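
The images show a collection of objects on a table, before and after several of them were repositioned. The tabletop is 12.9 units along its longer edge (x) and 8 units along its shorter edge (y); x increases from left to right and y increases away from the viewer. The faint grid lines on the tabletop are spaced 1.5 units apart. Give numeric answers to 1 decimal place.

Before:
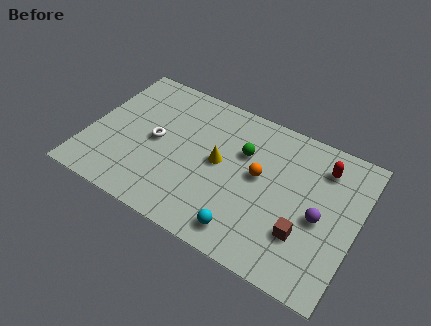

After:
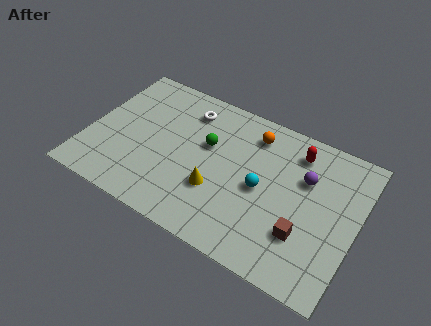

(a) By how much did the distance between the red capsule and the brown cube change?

+0.3

Before: roughly 3.9 units apart; after: 4.2. That's 0.3 units further apart.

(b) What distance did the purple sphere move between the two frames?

1.9

The purple sphere moved from about (11.2, 3.6) to (10.3, 5.3), a distance of √(0.9² + 1.7²) ≈ 1.9.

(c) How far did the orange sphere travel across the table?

2.2

The orange sphere was near (8.2, 4.4) before and (7.6, 6.5) after, so it travelled √(0.6² + 2.1²) ≈ 2.2 units.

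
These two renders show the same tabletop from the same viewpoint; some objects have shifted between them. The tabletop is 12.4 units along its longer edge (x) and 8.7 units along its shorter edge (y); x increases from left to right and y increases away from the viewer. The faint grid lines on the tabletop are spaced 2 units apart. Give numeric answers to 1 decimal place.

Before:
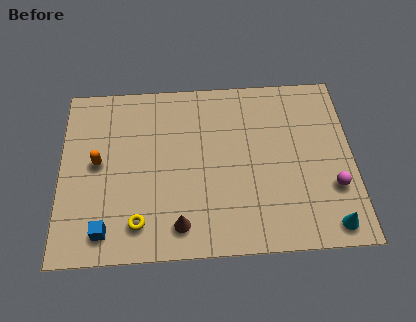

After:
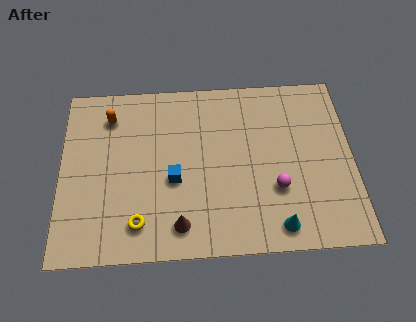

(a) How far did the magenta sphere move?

2.4

The magenta sphere moved from about (11.5, 2.8) to (9.1, 2.9), a distance of √(2.4² + 0.1²) ≈ 2.4.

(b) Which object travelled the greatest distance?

the blue cube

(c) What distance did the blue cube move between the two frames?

3.7

From (1.9, 1.3) to (4.8, 3.6), the blue cube covered √(2.9² + 2.3²) ≈ 3.7 units.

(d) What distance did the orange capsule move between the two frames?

2.4

From (1.6, 4.6) to (2.1, 6.9), the orange capsule covered √(0.5² + 2.3²) ≈ 2.4 units.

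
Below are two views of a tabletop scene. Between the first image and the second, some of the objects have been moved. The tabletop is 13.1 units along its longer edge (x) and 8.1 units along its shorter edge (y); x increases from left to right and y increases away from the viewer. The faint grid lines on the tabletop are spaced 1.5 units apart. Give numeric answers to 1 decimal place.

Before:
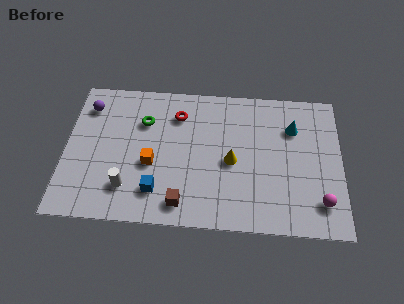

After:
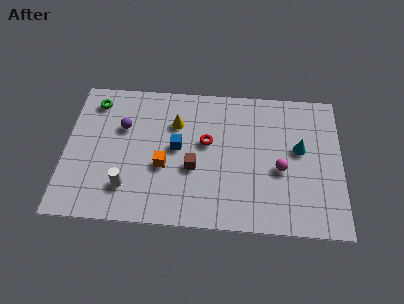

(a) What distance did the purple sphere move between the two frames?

2.0

The purple sphere moved from about (1.0, 6.4) to (2.7, 5.3), a distance of √(1.7² + 1.1²) ≈ 2.0.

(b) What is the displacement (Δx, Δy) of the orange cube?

(0.6, -0.1)

From the two frames, the orange cube sits at roughly (4.1, 3.3) before and (4.7, 3.2) after.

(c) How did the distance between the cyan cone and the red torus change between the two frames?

-1.1

Before: roughly 5.5 units apart; after: 4.4. That's 1.1 units closer together.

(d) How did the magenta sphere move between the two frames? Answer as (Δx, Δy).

(-1.9, 1.7)

The magenta sphere was at about (12.1, 1.7) and moved to about (10.2, 3.4).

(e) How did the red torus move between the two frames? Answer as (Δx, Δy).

(1.4, -1.5)

From the two frames, the red torus sits at roughly (5.3, 6.2) before and (6.7, 4.7) after.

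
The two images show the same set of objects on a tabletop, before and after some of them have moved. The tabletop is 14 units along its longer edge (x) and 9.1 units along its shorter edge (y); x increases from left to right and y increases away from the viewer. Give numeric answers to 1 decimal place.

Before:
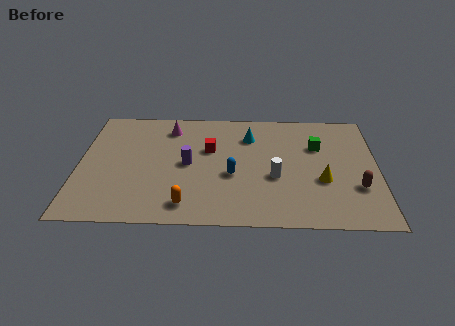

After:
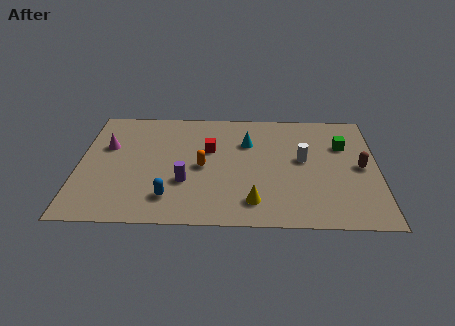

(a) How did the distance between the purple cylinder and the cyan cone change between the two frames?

+0.6

They were about 3.7 units apart before and 4.3 after — 0.6 units further apart.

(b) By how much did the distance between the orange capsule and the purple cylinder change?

-1.7

They were about 3.1 units apart before and 1.4 after — 1.7 units closer together.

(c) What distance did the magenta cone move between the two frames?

3.3

From (4.2, 7.4) to (1.3, 5.8), the magenta cone covered √(2.9² + 1.6²) ≈ 3.3 units.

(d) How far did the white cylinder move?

1.9

From (9.2, 3.6) to (10.5, 5.0), the white cylinder covered √(1.3² + 1.4²) ≈ 1.9 units.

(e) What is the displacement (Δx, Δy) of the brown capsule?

(0.2, 1.6)

The brown capsule started near (13.0, 2.9) and ended near (13.2, 4.5).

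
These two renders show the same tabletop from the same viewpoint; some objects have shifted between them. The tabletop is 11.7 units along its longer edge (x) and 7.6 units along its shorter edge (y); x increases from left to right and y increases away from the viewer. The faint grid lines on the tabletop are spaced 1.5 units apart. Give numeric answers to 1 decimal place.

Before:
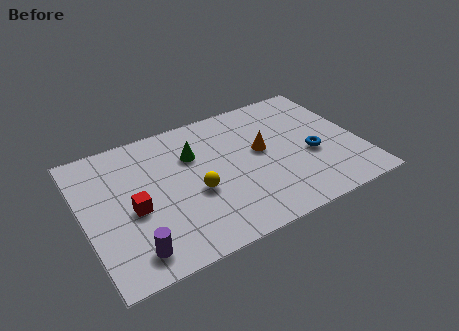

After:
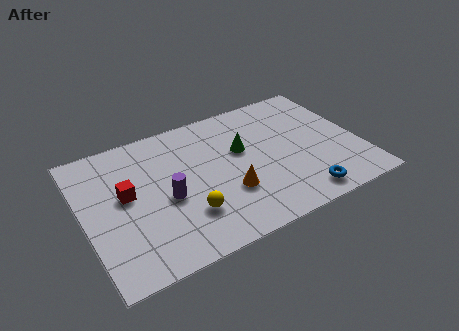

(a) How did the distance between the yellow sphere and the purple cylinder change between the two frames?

-2.1

They were about 3.5 units apart before and 1.4 after — 2.1 units closer together.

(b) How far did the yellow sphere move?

1.1

The yellow sphere was near (4.6, 3.1) before and (4.1, 2.1) after, so it travelled √(0.5² + 1.0²) ≈ 1.1 units.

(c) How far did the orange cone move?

2.4

From (7.6, 4.2) to (5.9, 2.5), the orange cone covered √(1.7² + 1.7²) ≈ 2.4 units.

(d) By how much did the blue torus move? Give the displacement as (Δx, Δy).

(-0.8, -2.1)

From the two frames, the blue torus sits at roughly (9.6, 3.1) before and (8.8, 1.0) after.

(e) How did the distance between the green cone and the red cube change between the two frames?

+1.6

The distance was about 3.4 in the first image and 5.0 in the second, so they moved 1.6 units further apart.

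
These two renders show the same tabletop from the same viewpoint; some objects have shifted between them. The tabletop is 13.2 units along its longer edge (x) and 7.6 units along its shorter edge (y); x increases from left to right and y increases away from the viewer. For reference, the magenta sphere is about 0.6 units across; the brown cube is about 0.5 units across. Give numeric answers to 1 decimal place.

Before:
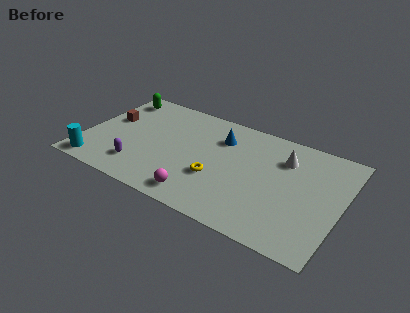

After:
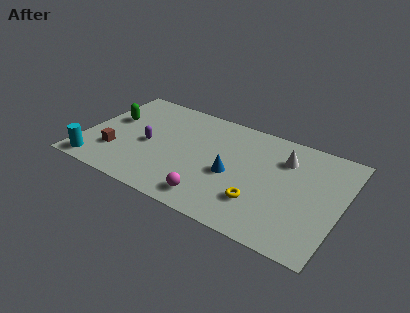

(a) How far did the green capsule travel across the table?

1.8

From (1.1, 6.4) to (1.2, 4.6), the green capsule covered √(0.1² + 1.8²) ≈ 1.8 units.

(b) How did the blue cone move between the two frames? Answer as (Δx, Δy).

(0.9, -2.3)

From the two frames, the blue cone sits at roughly (6.8, 5.6) before and (7.7, 3.3) after.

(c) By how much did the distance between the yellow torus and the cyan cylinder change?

+2.1

Before: roughly 6.3 units apart; after: 8.4. That's 2.1 units further apart.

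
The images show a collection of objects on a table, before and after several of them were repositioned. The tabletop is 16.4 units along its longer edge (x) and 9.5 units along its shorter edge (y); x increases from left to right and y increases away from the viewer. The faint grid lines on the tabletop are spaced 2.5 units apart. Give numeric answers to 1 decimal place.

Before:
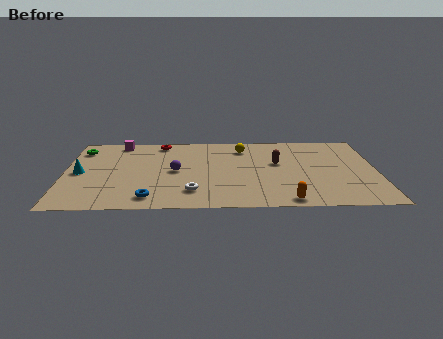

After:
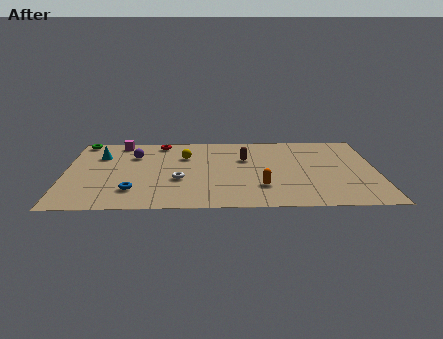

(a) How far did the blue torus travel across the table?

1.3

From (4.5, 1.4) to (3.6, 2.3), the blue torus covered √(0.9² + 0.9²) ≈ 1.3 units.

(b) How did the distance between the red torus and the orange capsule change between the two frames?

-2.1

They were about 10.0 units apart before and 7.9 after — 2.1 units closer together.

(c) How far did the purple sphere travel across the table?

3.0

The purple sphere moved from about (5.8, 4.7) to (3.6, 6.8), a distance of √(2.2² + 2.1²) ≈ 3.0.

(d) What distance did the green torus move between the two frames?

1.1

From (0.8, 7.6) to (0.8, 8.7), the green torus covered √(0.0² + 1.1²) ≈ 1.1 units.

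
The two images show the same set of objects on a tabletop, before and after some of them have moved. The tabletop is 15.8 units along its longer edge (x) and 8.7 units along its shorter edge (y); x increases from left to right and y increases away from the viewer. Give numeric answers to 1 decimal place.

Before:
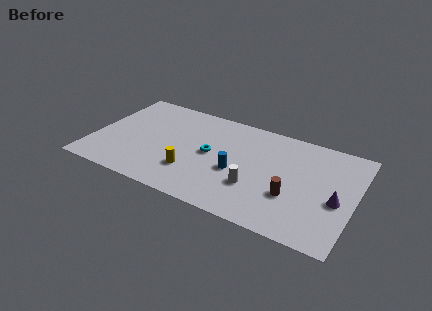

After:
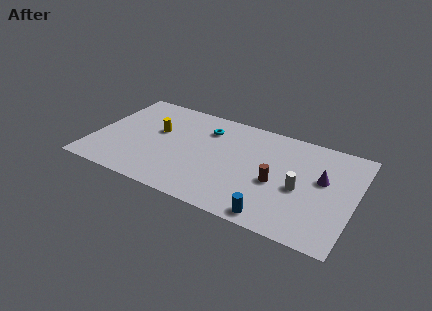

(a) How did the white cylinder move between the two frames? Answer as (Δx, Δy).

(2.6, 1.0)

From the two frames, the white cylinder sits at roughly (10.0, 2.8) before and (12.6, 3.8) after.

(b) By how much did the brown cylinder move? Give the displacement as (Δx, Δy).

(-1.0, 0.7)

The brown cylinder was at about (12.2, 3.0) and moved to about (11.2, 3.7).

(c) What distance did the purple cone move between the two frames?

1.7

From (14.8, 3.7) to (13.8, 5.1), the purple cone covered √(1.0² + 1.4²) ≈ 1.7 units.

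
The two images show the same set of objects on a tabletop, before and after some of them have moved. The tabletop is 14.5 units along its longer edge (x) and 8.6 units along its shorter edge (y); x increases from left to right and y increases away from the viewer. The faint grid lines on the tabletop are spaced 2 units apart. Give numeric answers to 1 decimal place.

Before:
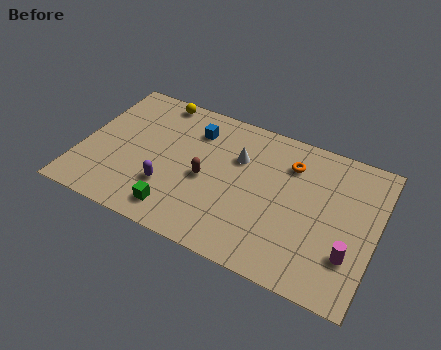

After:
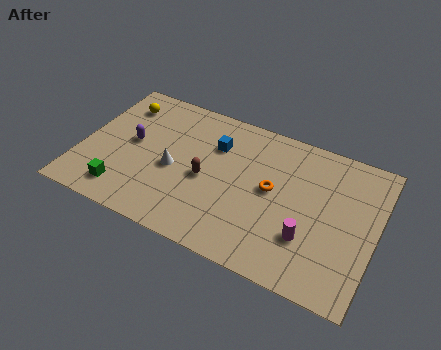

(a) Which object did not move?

the brown capsule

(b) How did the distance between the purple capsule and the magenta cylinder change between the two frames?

+0.3

They were about 8.9 units apart before and 9.2 after — 0.3 units further apart.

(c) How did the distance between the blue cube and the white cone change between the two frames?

+0.5

They were about 2.4 units apart before and 2.9 after — 0.5 units further apart.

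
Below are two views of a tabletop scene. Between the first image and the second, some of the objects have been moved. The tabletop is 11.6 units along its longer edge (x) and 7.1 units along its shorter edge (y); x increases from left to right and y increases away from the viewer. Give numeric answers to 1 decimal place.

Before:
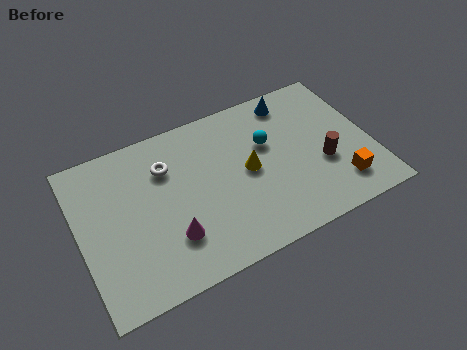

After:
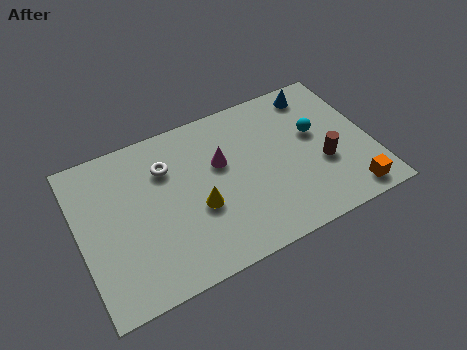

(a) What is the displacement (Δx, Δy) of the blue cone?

(1.0, 0.0)

The blue cone started near (8.8, 6.1) and ended near (9.8, 6.1).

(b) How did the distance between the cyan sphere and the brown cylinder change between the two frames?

-1.2

The distance was about 2.7 in the first image and 1.5 in the second, so they moved 1.2 units closer together.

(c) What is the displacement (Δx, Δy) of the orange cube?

(0.3, -0.6)

The orange cube was at about (10.1, 1.5) and moved to about (10.4, 0.9).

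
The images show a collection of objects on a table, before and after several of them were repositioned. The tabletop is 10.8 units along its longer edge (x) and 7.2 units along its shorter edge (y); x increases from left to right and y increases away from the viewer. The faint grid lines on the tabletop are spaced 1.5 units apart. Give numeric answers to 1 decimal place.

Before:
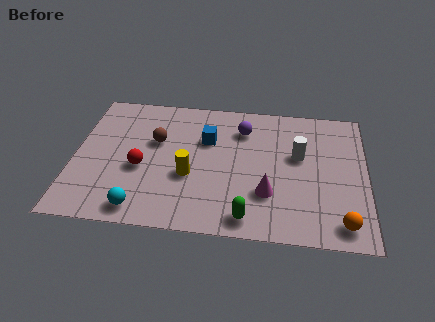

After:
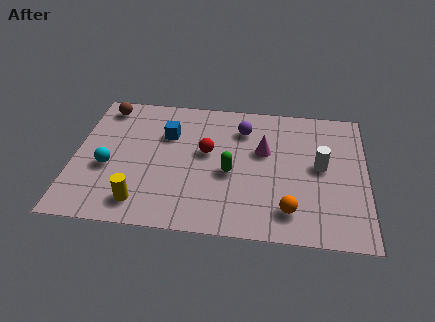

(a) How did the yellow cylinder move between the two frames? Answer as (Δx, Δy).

(-1.7, -1.6)

From the two frames, the yellow cylinder sits at roughly (4.3, 2.8) before and (2.6, 1.2) after.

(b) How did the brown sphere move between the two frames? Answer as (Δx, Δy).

(-2.0, 1.7)

From the two frames, the brown sphere sits at roughly (3.0, 4.5) before and (1.0, 6.2) after.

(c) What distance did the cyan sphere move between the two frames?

2.4

From (2.6, 0.9) to (1.3, 2.9), the cyan sphere covered √(1.3² + 2.0²) ≈ 2.4 units.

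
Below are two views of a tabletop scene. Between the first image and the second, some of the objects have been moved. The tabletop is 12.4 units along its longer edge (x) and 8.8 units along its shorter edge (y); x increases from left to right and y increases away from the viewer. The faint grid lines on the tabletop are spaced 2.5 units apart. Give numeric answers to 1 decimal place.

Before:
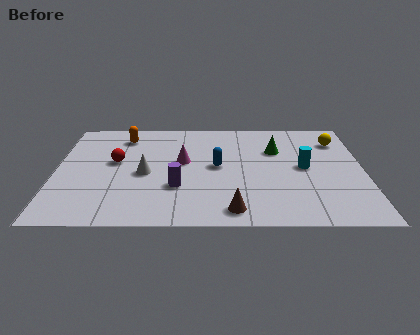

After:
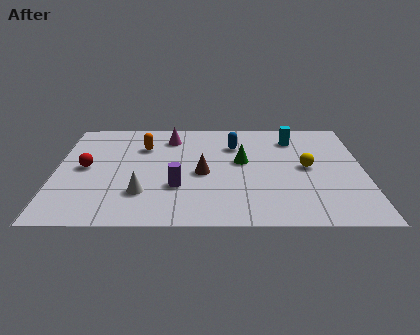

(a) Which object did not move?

the purple cylinder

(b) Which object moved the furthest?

the brown cone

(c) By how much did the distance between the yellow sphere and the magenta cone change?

-0.5

The distance was about 6.6 in the first image and 6.1 in the second, so they moved 0.5 units closer together.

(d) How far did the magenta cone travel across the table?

2.2

The magenta cone was near (5.1, 5.0) before and (4.6, 7.1) after, so it travelled √(0.5² + 2.1²) ≈ 2.2 units.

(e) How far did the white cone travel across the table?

1.6

From (3.6, 4.0) to (3.5, 2.4), the white cone covered √(0.1² + 1.6²) ≈ 1.6 units.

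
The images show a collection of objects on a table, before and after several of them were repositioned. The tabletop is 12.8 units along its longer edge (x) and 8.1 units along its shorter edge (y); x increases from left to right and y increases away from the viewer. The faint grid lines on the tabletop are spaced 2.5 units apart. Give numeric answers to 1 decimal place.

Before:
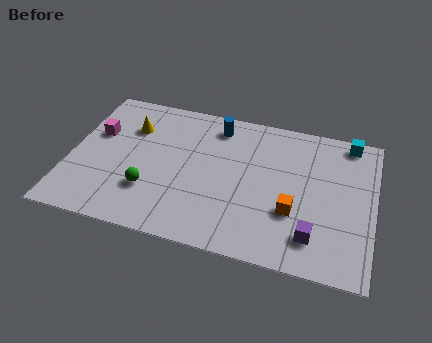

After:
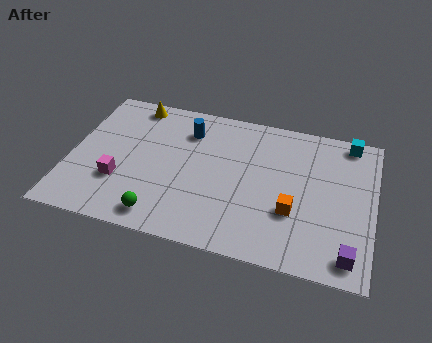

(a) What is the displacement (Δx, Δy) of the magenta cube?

(1.2, -2.5)

The magenta cube was at about (1.0, 5.1) and moved to about (2.2, 2.6).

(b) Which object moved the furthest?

the magenta cube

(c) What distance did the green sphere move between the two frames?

1.4

From (3.5, 2.4) to (4.1, 1.1), the green sphere covered √(0.6² + 1.3²) ≈ 1.4 units.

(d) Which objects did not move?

the orange cube and the cyan cube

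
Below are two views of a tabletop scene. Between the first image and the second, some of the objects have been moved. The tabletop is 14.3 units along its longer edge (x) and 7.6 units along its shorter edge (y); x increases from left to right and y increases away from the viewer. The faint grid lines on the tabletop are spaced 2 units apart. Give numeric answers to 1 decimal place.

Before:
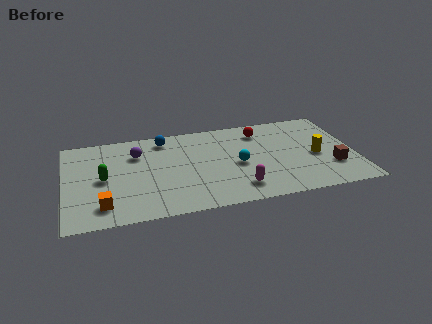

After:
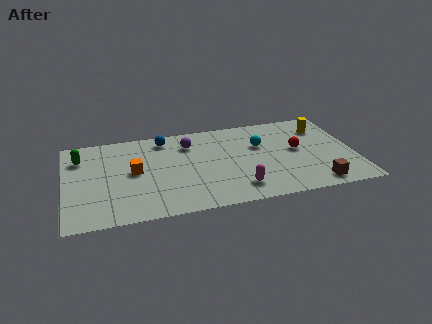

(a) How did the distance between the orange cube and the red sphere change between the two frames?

-1.1

The distance was about 9.2 in the first image and 8.1 in the second, so they moved 1.1 units closer together.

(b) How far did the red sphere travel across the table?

2.6

The red sphere was near (9.8, 6.1) before and (11.5, 4.1) after, so it travelled √(1.7² + 2.0²) ≈ 2.6 units.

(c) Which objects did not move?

the blue sphere and the magenta capsule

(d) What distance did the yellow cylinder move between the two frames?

2.5

The yellow cylinder was near (12.4, 3.4) before and (12.9, 5.8) after, so it travelled √(0.5² + 2.4²) ≈ 2.5 units.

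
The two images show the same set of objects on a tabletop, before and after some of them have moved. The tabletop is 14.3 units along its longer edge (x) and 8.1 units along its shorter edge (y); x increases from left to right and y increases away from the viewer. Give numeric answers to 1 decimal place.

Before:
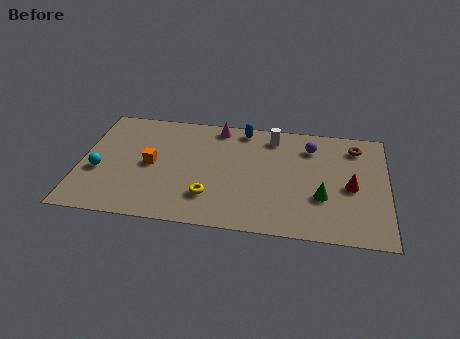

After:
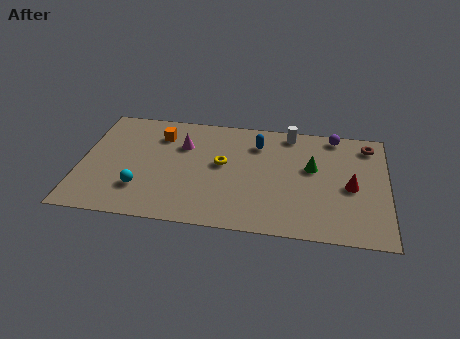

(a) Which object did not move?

the red cone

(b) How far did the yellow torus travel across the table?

2.5

From (6.1, 2.1) to (6.6, 4.5), the yellow torus covered √(0.5² + 2.4²) ≈ 2.5 units.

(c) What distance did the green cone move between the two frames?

2.1

The green cone was near (11.3, 2.8) before and (10.8, 4.8) after, so it travelled √(0.5² + 2.0²) ≈ 2.1 units.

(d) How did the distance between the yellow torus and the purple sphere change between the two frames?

-0.3

Before: roughly 6.2 units apart; after: 5.9. That's 0.3 units closer together.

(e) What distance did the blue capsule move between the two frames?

1.2

The blue capsule moved from about (7.5, 7.2) to (8.2, 6.2), a distance of √(0.7² + 1.0²) ≈ 1.2.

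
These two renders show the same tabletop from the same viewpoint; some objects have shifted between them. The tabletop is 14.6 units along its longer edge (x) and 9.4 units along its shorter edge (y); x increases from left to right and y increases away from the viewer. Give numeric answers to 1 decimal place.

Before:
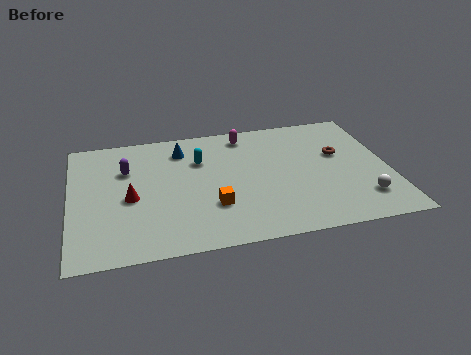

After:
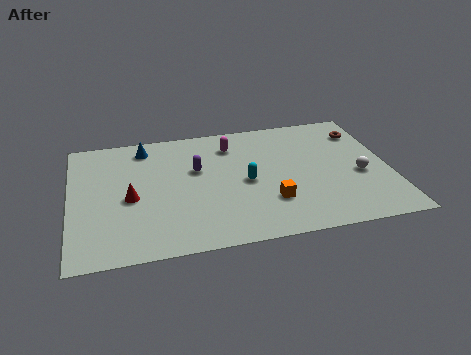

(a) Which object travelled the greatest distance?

the purple capsule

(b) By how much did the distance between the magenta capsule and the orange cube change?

-0.6

Before: roughly 5.5 units apart; after: 4.9. That's 0.6 units closer together.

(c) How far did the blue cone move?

1.8

The blue cone was near (5.2, 7.5) before and (3.5, 8.0) after, so it travelled √(1.7² + 0.5²) ≈ 1.8 units.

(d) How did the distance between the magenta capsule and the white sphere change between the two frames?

-1.1

The distance was about 7.8 in the first image and 6.7 in the second, so they moved 1.1 units closer together.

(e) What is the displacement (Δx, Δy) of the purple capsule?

(3.2, -0.6)

From the two frames, the purple capsule sits at roughly (2.6, 6.4) before and (5.8, 5.8) after.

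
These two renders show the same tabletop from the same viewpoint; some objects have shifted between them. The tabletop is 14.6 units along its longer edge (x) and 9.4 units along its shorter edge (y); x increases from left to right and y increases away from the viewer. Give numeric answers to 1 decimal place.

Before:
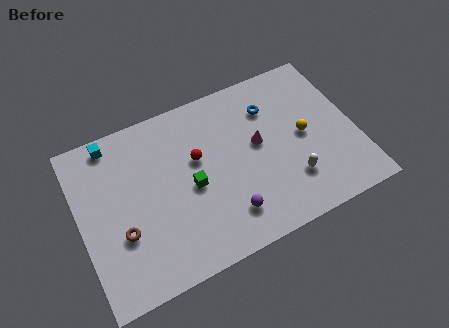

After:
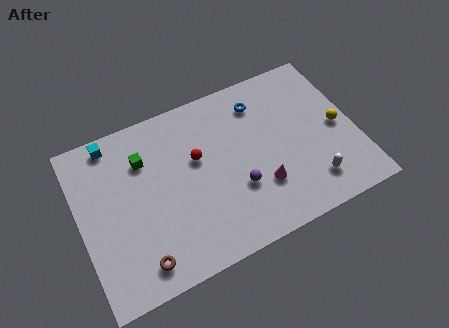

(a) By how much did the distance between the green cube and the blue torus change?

+1.0

Before: roughly 5.3 units apart; after: 6.3. That's 1.0 units further apart.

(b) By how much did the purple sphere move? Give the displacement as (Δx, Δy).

(0.7, 1.2)

From the two frames, the purple sphere sits at roughly (7.4, 2.0) before and (8.1, 3.2) after.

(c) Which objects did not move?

the cyan cube and the red sphere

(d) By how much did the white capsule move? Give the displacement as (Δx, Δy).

(1.0, -0.6)

From the two frames, the white capsule sits at roughly (10.9, 2.5) before and (11.9, 1.9) after.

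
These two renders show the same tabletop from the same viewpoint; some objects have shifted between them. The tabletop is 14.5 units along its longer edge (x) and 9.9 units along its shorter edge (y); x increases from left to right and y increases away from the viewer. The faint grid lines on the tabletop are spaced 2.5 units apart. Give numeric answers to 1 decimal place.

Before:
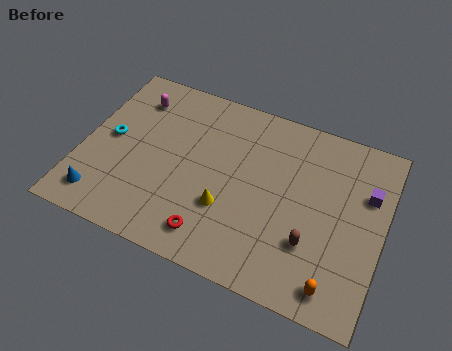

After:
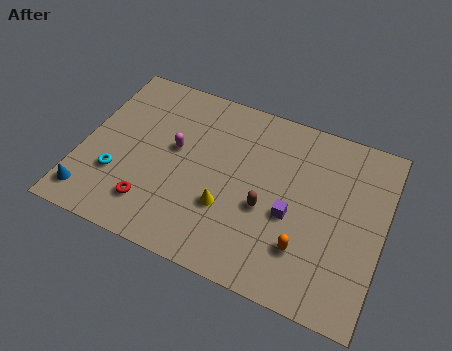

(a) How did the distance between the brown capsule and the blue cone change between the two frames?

-1.5

They were about 10.1 units apart before and 8.6 after — 1.5 units closer together.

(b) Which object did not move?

the yellow cone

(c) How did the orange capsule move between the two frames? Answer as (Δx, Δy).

(-1.6, 1.3)

The orange capsule was at about (12.6, 1.3) and moved to about (11.0, 2.6).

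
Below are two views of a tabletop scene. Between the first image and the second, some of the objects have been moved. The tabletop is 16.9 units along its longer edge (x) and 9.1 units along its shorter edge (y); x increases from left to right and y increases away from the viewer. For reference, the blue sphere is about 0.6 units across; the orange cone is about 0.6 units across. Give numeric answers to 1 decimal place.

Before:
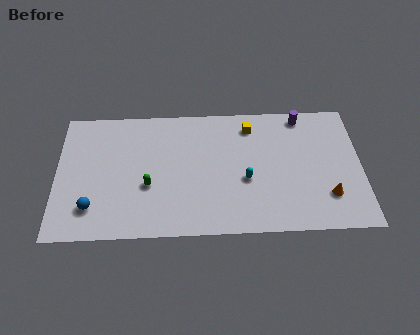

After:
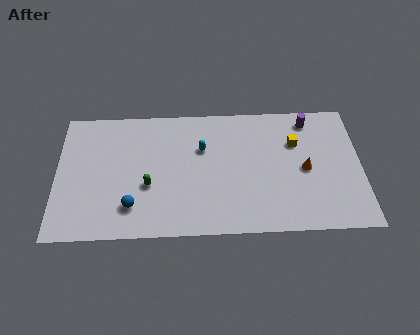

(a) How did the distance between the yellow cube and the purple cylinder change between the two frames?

-1.2

Before: roughly 3.0 units apart; after: 1.8. That's 1.2 units closer together.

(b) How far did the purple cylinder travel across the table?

0.5

From (13.7, 8.1) to (14.1, 7.8), the purple cylinder covered √(0.4² + 0.3²) ≈ 0.5 units.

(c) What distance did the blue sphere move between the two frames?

2.2

The blue sphere was near (2.0, 2.1) before and (4.2, 2.1) after, so it travelled √(2.2² + 0.0²) ≈ 2.2 units.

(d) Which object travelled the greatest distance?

the cyan capsule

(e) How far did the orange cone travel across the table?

2.2

The orange cone was near (15.0, 2.4) before and (13.8, 4.3) after, so it travelled √(1.2² + 1.9²) ≈ 2.2 units.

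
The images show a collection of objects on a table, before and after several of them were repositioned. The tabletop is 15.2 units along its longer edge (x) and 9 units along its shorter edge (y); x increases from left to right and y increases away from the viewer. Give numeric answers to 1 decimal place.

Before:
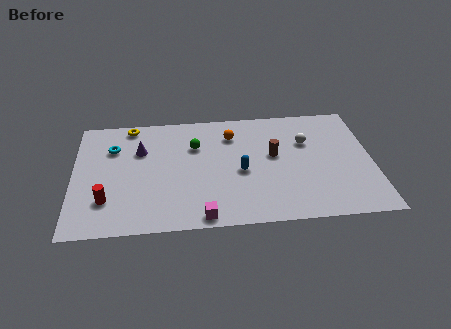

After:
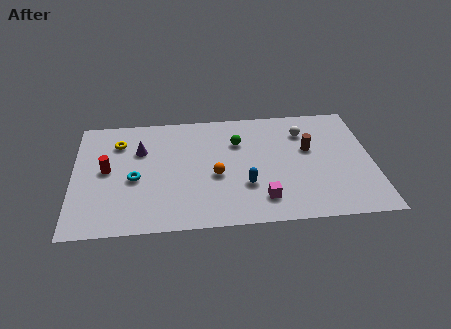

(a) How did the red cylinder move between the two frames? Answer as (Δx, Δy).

(0.0, 2.3)

From the two frames, the red cylinder sits at roughly (1.7, 2.4) before and (1.7, 4.7) after.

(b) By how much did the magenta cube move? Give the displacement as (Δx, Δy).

(3.0, 1.0)

From the two frames, the magenta cube sits at roughly (6.5, 0.8) before and (9.5, 1.8) after.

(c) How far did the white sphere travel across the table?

0.8

From (11.9, 6.0) to (11.8, 6.8), the white sphere covered √(0.1² + 0.8²) ≈ 0.8 units.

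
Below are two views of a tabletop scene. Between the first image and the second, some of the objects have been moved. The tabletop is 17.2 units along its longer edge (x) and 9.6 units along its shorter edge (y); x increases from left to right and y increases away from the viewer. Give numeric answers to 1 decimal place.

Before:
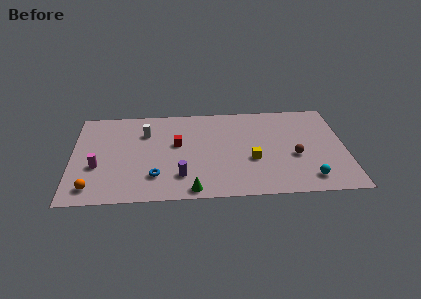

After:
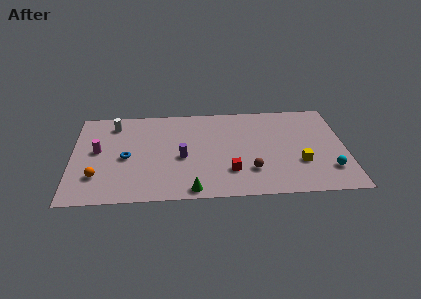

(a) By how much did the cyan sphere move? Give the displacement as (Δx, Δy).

(1.3, 0.8)

The cyan sphere was at about (14.8, 1.6) and moved to about (16.1, 2.4).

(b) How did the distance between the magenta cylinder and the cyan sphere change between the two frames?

+1.4

The distance was about 13.4 in the first image and 14.8 in the second, so they moved 1.4 units further apart.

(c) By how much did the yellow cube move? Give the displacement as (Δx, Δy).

(3.0, -0.5)

From the two frames, the yellow cube sits at roughly (11.3, 3.7) before and (14.3, 3.2) after.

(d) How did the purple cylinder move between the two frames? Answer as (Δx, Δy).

(0.1, 1.9)

The purple cylinder started near (6.8, 2.3) and ended near (6.9, 4.2).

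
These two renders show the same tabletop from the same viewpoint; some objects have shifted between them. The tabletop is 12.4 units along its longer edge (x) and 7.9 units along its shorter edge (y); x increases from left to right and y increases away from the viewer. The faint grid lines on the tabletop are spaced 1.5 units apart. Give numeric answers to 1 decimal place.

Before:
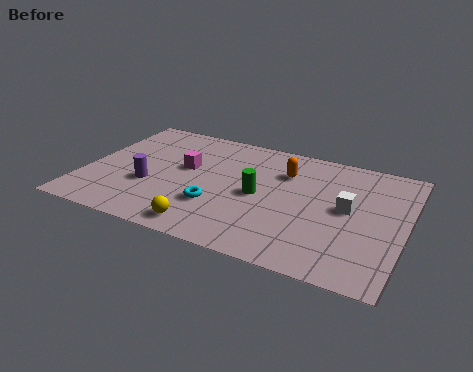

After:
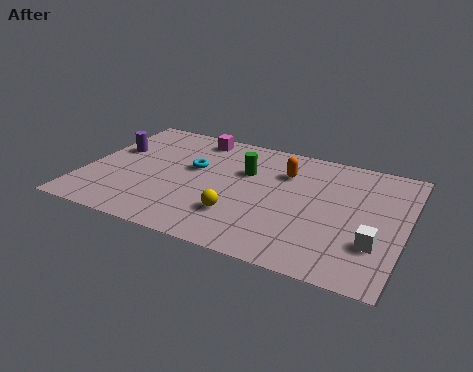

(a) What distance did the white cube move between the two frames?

2.2

The white cube was near (10.2, 4.2) before and (11.4, 2.4) after, so it travelled √(1.2² + 1.8²) ≈ 2.2 units.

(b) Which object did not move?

the orange capsule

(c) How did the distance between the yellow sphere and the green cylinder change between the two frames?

-0.3

They were about 3.3 units apart before and 3.0 after — 0.3 units closer together.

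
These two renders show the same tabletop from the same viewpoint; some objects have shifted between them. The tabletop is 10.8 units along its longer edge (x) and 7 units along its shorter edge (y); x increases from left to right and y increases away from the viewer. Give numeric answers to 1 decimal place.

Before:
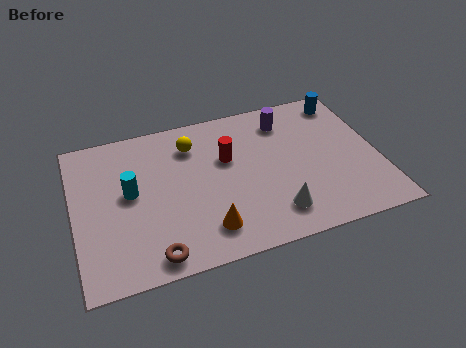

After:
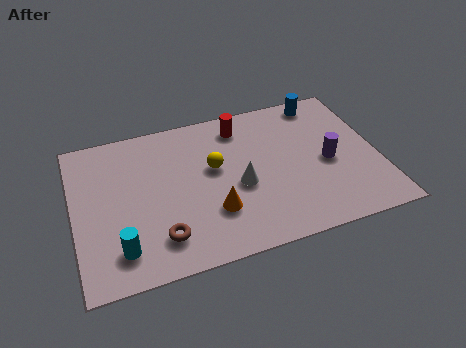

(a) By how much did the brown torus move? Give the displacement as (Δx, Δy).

(0.3, 0.7)

The brown torus started near (2.6, 0.8) and ended near (2.9, 1.5).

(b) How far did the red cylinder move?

1.5

The red cylinder was near (5.5, 4.4) before and (6.1, 5.8) after, so it travelled √(0.6² + 1.4²) ≈ 1.5 units.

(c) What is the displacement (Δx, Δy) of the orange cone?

(0.3, 0.7)

From the two frames, the orange cone sits at roughly (4.5, 1.4) before and (4.8, 2.1) after.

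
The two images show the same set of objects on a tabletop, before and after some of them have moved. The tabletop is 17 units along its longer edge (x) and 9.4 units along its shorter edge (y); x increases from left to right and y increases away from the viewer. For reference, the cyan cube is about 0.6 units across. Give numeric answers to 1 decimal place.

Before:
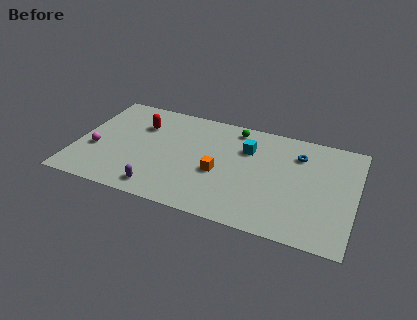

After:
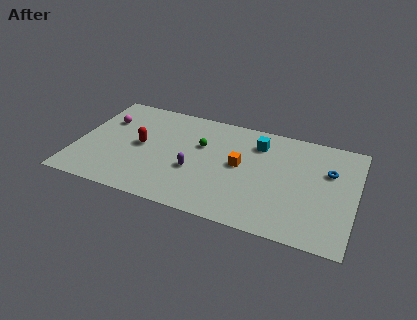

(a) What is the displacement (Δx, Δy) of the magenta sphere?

(0.3, 2.9)

The magenta sphere started near (1.2, 3.6) and ended near (1.5, 6.5).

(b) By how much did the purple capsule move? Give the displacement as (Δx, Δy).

(1.9, 2.3)

The purple capsule was at about (5.4, 1.3) and moved to about (7.3, 3.6).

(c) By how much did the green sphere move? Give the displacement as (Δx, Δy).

(-1.9, -2.2)

The green sphere was at about (9.4, 8.2) and moved to about (7.5, 6.0).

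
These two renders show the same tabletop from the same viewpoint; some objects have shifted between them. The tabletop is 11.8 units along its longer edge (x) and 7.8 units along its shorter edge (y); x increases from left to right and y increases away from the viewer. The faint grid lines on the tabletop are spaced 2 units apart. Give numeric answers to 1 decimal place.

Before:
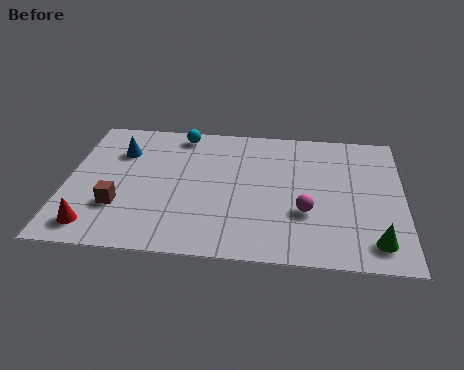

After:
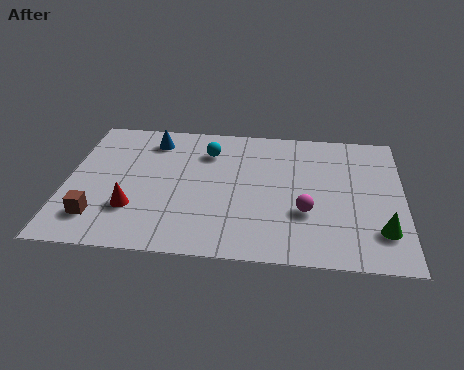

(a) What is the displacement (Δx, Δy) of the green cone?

(0.2, 0.6)

The green cone started near (10.8, 1.3) and ended near (11.0, 1.9).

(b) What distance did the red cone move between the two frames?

1.7

From (1.1, 1.2) to (2.4, 2.3), the red cone covered √(1.3² + 1.1²) ≈ 1.7 units.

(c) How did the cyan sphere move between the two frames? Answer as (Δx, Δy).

(1.0, -1.0)

The cyan sphere was at about (3.9, 6.9) and moved to about (4.9, 5.9).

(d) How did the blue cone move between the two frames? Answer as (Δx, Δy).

(1.1, 0.8)

From the two frames, the blue cone sits at roughly (1.8, 5.6) before and (2.9, 6.4) after.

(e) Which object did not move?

the magenta sphere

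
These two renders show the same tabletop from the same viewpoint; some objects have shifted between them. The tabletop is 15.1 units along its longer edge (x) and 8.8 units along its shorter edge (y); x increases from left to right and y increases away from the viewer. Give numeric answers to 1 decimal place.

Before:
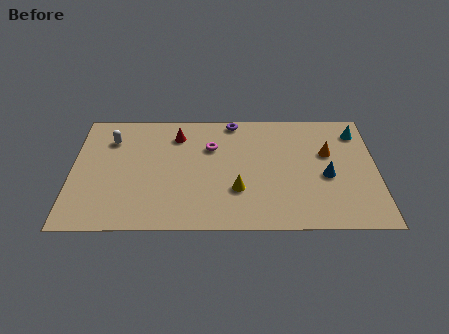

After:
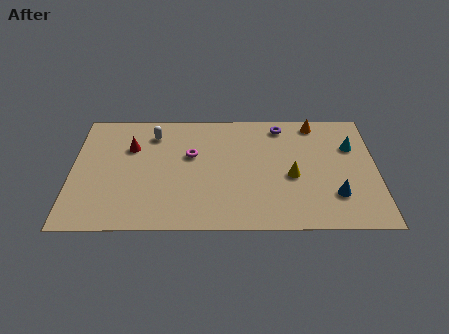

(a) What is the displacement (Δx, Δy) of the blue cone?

(0.4, -1.4)

The blue cone started near (12.6, 3.8) and ended near (13.0, 2.4).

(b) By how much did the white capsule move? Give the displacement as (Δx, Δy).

(2.1, 0.4)

The white capsule started near (1.9, 6.6) and ended near (4.0, 7.0).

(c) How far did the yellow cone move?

2.9

From (8.2, 2.8) to (10.9, 3.8), the yellow cone covered √(2.7² + 1.0²) ≈ 2.9 units.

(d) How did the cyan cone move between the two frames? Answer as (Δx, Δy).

(-0.3, -1.1)

From the two frames, the cyan cone sits at roughly (14.2, 7.1) before and (13.9, 6.0) after.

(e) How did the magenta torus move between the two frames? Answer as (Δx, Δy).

(-1.0, -0.6)

From the two frames, the magenta torus sits at roughly (6.9, 6.0) before and (5.9, 5.4) after.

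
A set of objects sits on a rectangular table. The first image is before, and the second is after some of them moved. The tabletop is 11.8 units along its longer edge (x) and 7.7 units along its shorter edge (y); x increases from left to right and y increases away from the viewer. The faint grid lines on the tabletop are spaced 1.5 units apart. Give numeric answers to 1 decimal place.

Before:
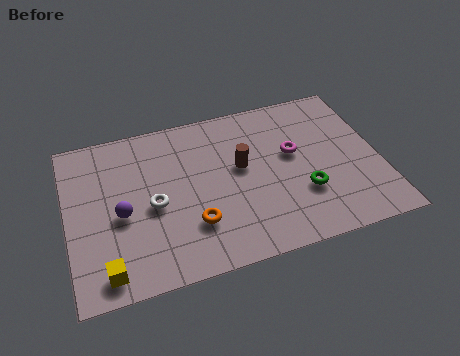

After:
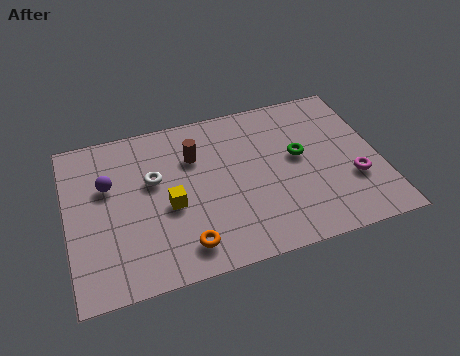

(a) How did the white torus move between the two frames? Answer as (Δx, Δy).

(0.1, 1.2)

From the two frames, the white torus sits at roughly (3.2, 3.5) before and (3.3, 4.7) after.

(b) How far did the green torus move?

1.8

The green torus was near (8.8, 2.5) before and (8.8, 4.3) after, so it travelled √(0.0² + 1.8²) ≈ 1.8 units.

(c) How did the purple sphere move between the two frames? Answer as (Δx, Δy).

(-0.4, 1.5)

The purple sphere was at about (2.0, 3.4) and moved to about (1.6, 4.9).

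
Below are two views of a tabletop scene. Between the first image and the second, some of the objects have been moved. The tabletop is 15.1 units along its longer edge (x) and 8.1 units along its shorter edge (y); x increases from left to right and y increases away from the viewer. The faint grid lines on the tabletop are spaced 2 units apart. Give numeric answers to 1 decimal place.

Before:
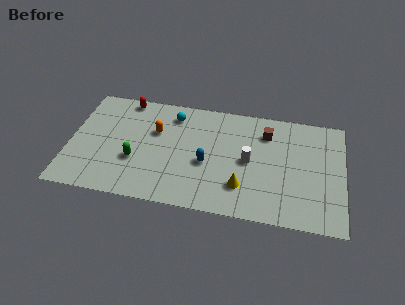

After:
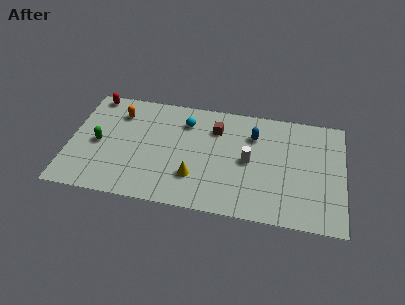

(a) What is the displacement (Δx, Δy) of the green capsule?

(-2.1, 0.9)

The green capsule started near (3.7, 2.9) and ended near (1.6, 3.8).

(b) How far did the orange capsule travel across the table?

2.3

The orange capsule moved from about (4.7, 5.2) to (2.6, 6.2), a distance of √(2.1² + 1.0²) ≈ 2.3.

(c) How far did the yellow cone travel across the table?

2.6

The yellow cone moved from about (9.6, 2.1) to (7.0, 2.3), a distance of √(2.6² + 0.2²) ≈ 2.6.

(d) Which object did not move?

the white cylinder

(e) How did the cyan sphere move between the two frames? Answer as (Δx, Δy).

(0.7, -0.4)

From the two frames, the cyan sphere sits at roughly (5.6, 6.6) before and (6.3, 6.2) after.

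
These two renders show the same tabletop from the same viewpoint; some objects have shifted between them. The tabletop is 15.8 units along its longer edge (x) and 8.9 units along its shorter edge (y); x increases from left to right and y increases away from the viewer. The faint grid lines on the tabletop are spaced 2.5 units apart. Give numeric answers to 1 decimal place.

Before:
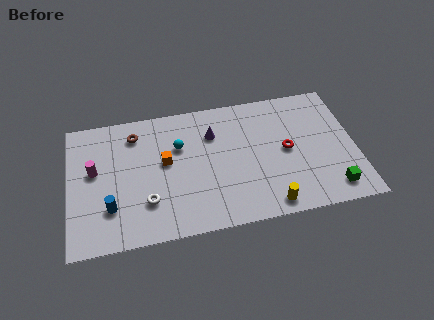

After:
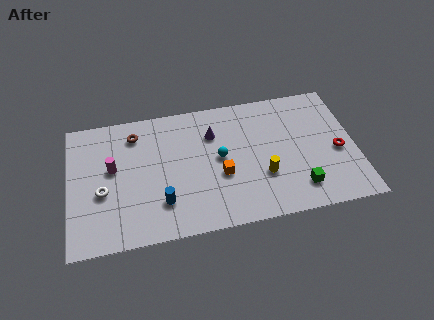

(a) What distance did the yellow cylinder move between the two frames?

2.0

From (10.8, 1.0) to (10.6, 3.0), the yellow cylinder covered √(0.2² + 2.0²) ≈ 2.0 units.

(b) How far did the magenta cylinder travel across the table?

1.0

The magenta cylinder moved from about (1.4, 5.1) to (2.4, 5.1), a distance of √(1.0² + 0.0²) ≈ 1.0.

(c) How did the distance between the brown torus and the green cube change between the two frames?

-1.8

They were about 12.1 units apart before and 10.3 after — 1.8 units closer together.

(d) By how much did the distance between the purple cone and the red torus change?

+2.8

Before: roughly 4.4 units apart; after: 7.2. That's 2.8 units further apart.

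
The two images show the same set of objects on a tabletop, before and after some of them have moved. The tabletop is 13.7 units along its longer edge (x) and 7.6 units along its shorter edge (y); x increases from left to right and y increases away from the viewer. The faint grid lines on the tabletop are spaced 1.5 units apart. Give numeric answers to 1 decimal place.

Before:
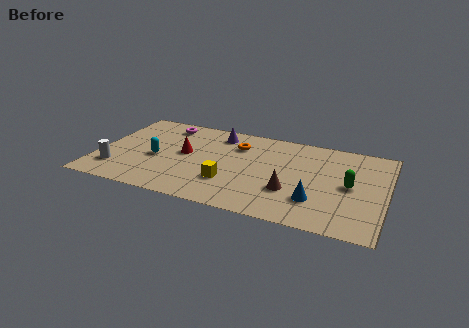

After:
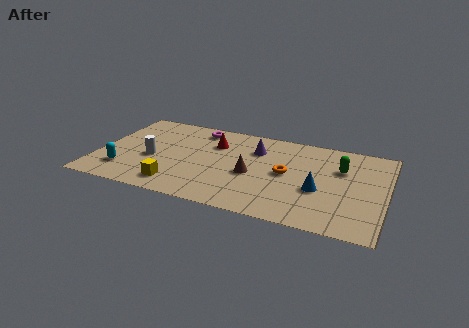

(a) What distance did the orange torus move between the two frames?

3.0

From (6.5, 5.6) to (9.0, 3.9), the orange torus covered √(2.5² + 1.7²) ≈ 3.0 units.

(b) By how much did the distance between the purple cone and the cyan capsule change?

+3.0

The distance was about 4.0 in the first image and 7.0 in the second, so they moved 3.0 units further apart.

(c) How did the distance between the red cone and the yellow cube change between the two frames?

+1.4

They were about 2.9 units apart before and 4.3 after — 1.4 units further apart.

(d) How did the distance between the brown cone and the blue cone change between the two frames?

+1.9

Before: roughly 1.3 units apart; after: 3.2. That's 1.9 units further apart.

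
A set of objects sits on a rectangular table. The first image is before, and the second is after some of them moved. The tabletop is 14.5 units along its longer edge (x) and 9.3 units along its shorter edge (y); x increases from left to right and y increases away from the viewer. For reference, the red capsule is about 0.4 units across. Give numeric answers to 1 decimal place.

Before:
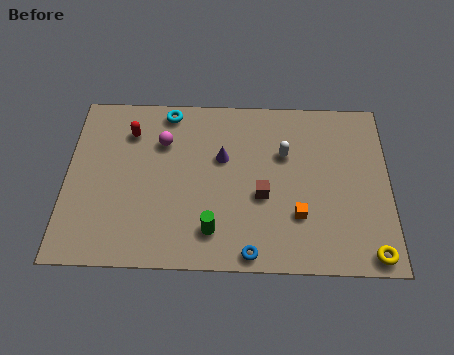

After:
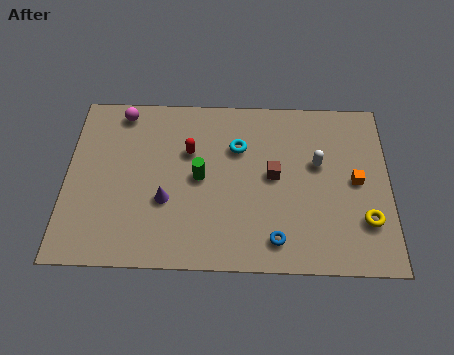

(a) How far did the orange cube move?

3.2

The orange cube was near (10.4, 2.8) before and (13.0, 4.7) after, so it travelled √(2.6² + 1.9²) ≈ 3.2 units.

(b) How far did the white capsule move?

1.6

From (9.8, 6.1) to (11.3, 5.6), the white capsule covered √(1.5² + 0.5²) ≈ 1.6 units.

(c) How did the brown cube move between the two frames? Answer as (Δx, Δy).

(0.5, 1.1)

The brown cube was at about (8.8, 3.8) and moved to about (9.3, 4.9).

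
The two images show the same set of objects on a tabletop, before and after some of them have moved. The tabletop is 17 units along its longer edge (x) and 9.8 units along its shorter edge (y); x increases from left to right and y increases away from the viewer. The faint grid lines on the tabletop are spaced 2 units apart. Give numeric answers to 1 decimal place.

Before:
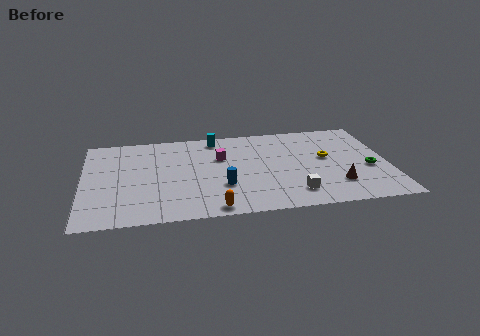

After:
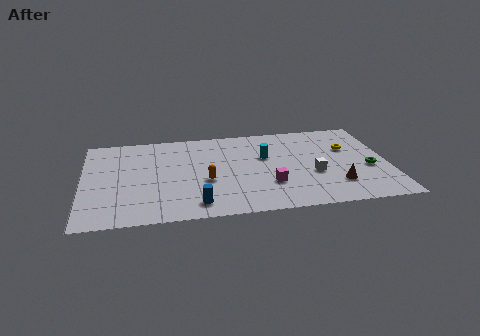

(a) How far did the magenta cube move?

4.3

The magenta cube was near (7.7, 6.4) before and (10.3, 3.0) after, so it travelled √(2.6² + 3.4²) ≈ 4.3 units.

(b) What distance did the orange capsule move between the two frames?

3.0

The orange capsule was near (7.1, 0.9) before and (6.8, 3.9) after, so it travelled √(0.3² + 3.0²) ≈ 3.0 units.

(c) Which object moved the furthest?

the magenta cube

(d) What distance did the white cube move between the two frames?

2.2

The white cube was near (11.6, 1.9) before and (12.8, 3.8) after, so it travelled √(1.2² + 1.9²) ≈ 2.2 units.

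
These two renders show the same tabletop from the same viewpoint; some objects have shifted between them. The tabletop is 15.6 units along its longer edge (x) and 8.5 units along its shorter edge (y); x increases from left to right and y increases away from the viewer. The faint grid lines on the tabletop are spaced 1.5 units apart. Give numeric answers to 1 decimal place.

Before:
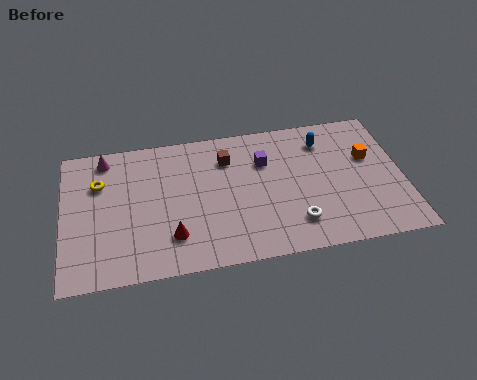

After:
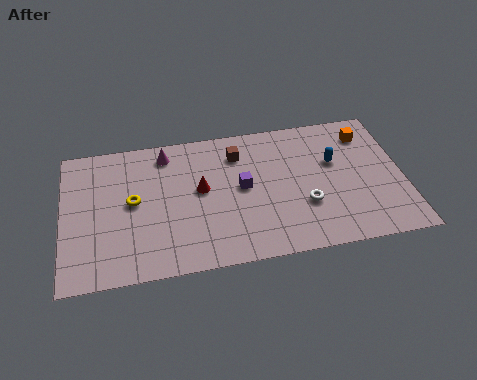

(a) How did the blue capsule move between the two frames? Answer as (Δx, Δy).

(0.4, -1.4)

The blue capsule started near (12.1, 6.7) and ended near (12.5, 5.3).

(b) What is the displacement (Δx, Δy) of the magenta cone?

(2.8, -0.2)

The magenta cone started near (2.0, 7.4) and ended near (4.8, 7.2).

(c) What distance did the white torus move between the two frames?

1.1

The white torus moved from about (10.5, 1.9) to (11.0, 2.9), a distance of √(0.5² + 1.0²) ≈ 1.1.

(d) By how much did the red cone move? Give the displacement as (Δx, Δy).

(1.4, 2.6)

The red cone was at about (4.9, 2.1) and moved to about (6.3, 4.7).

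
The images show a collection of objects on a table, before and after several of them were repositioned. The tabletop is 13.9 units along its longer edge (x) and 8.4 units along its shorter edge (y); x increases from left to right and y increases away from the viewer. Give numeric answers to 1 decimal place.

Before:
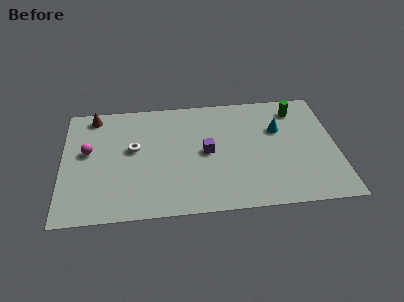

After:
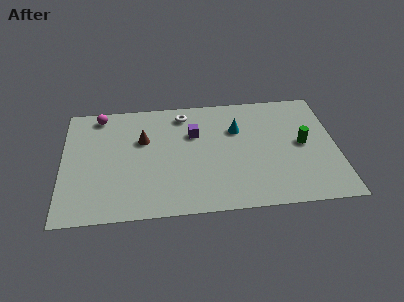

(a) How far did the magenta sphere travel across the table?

2.7

The magenta sphere moved from about (1.3, 4.8) to (1.9, 7.4), a distance of √(0.6² + 2.6²) ≈ 2.7.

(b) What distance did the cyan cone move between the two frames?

2.1

From (11.0, 5.5) to (8.9, 5.7), the cyan cone covered √(2.1² + 0.2²) ≈ 2.1 units.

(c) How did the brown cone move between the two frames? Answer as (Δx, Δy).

(2.5, -2.0)

The brown cone started near (1.6, 7.4) and ended near (4.1, 5.4).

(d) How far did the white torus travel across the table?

3.5

The white torus was near (3.6, 4.8) before and (6.2, 7.1) after, so it travelled √(2.6² + 2.3²) ≈ 3.5 units.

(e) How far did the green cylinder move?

2.6

From (12.0, 6.9) to (12.2, 4.3), the green cylinder covered √(0.2² + 2.6²) ≈ 2.6 units.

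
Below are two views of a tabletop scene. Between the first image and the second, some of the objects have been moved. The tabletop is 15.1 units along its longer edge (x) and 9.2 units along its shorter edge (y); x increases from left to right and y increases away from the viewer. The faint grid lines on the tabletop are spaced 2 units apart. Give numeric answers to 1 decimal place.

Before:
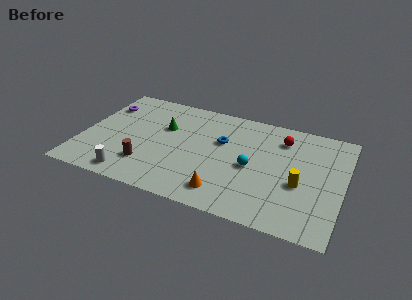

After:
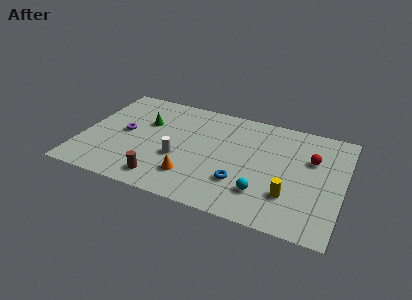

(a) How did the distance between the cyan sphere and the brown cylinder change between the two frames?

-0.4

Before: roughly 6.2 units apart; after: 5.8. That's 0.4 units closer together.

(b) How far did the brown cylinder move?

1.3

The brown cylinder was near (4.0, 2.3) before and (5.0, 1.4) after, so it travelled √(1.0² + 0.9²) ≈ 1.3 units.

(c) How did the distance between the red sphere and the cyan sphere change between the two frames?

+1.1

Before: roughly 3.4 units apart; after: 4.5. That's 1.1 units further apart.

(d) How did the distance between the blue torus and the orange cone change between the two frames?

-1.4

Before: roughly 4.2 units apart; after: 2.8. That's 1.4 units closer together.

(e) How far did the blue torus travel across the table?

3.4

The blue torus was near (8.0, 5.8) before and (9.4, 2.7) after, so it travelled √(1.4² + 3.1²) ≈ 3.4 units.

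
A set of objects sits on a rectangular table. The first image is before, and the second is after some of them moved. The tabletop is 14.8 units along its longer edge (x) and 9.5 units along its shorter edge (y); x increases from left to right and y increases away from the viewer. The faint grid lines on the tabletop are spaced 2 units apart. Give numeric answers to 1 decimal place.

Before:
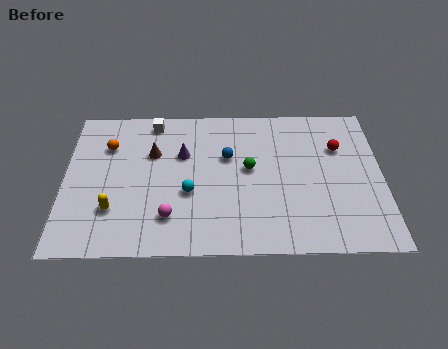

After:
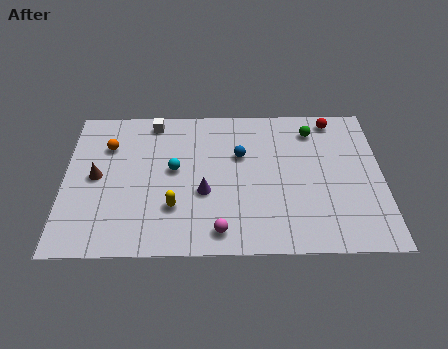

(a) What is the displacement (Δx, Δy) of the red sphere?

(-0.2, 1.9)

The red sphere started near (12.8, 6.5) and ended near (12.6, 8.4).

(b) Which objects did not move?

the orange sphere and the white cube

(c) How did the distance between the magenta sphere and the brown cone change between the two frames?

+2.5

Before: roughly 4.2 units apart; after: 6.7. That's 2.5 units further apart.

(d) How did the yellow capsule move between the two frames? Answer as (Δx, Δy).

(2.8, 0.1)

The yellow capsule was at about (2.3, 2.7) and moved to about (5.1, 2.8).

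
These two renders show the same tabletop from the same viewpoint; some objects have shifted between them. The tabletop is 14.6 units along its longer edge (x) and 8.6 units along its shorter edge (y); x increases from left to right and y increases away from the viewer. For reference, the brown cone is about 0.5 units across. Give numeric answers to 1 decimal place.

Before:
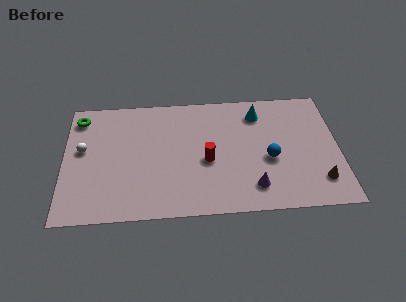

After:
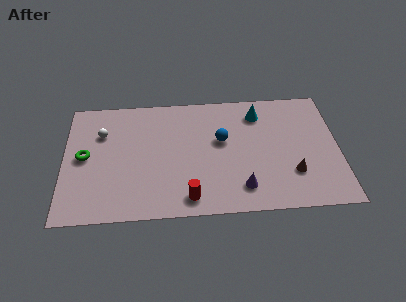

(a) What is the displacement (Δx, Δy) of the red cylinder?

(-1.0, -2.5)

The red cylinder started near (7.6, 3.7) and ended near (6.6, 1.2).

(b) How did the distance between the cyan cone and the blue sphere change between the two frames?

-0.6

They were about 3.3 units apart before and 2.7 after — 0.6 units closer together.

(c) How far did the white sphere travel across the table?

1.5

The white sphere was near (1.0, 4.9) before and (2.0, 6.0) after, so it travelled √(1.0² + 1.1²) ≈ 1.5 units.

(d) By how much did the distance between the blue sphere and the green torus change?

-3.4

They were about 10.7 units apart before and 7.3 after — 3.4 units closer together.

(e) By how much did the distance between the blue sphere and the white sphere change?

-3.5

They were about 10.0 units apart before and 6.5 after — 3.5 units closer together.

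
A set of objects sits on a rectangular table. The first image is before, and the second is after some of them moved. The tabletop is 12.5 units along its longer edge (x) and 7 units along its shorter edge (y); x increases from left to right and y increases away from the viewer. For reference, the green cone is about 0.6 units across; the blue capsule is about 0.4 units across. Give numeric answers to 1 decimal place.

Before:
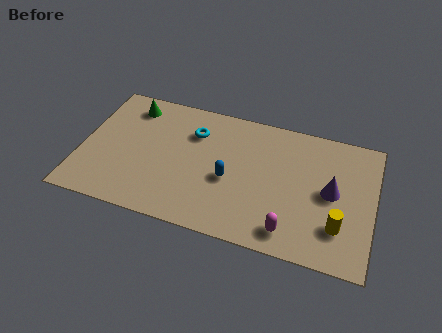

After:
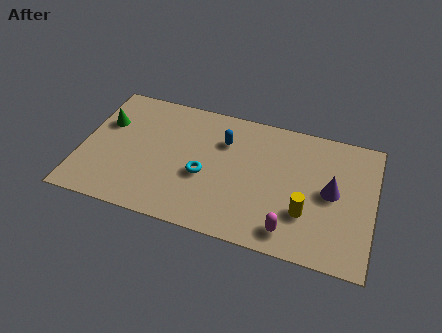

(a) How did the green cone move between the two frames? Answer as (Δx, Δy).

(-1.0, -1.2)

From the two frames, the green cone sits at roughly (1.9, 5.8) before and (0.9, 4.6) after.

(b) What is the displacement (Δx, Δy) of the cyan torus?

(0.6, -2.2)

From the two frames, the cyan torus sits at roughly (4.7, 5.1) before and (5.3, 2.9) after.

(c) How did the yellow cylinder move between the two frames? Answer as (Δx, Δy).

(-1.4, 0.3)

The yellow cylinder started near (11.1, 1.9) and ended near (9.7, 2.2).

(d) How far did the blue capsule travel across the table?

2.0

From (6.4, 3.0) to (6.0, 5.0), the blue capsule covered √(0.4² + 2.0²) ≈ 2.0 units.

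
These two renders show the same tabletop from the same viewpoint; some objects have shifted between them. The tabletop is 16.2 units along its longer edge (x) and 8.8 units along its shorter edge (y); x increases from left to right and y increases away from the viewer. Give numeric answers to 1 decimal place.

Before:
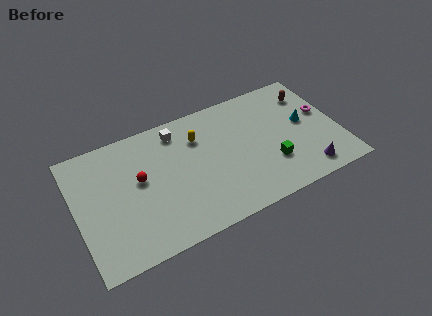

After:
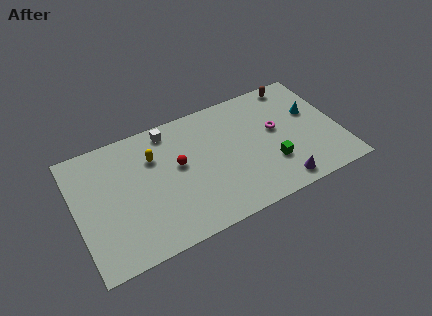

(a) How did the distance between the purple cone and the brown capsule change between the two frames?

+1.5

They were about 5.6 units apart before and 7.1 after — 1.5 units further apart.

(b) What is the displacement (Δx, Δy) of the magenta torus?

(-3.0, -0.1)

The magenta torus started near (15.4, 5.1) and ended near (12.4, 5.0).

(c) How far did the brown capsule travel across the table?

1.4

From (14.8, 6.8) to (14.0, 7.9), the brown capsule covered √(0.8² + 1.1²) ≈ 1.4 units.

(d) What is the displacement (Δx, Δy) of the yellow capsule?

(-2.8, -0.2)

The yellow capsule started near (7.7, 6.4) and ended near (4.9, 6.2).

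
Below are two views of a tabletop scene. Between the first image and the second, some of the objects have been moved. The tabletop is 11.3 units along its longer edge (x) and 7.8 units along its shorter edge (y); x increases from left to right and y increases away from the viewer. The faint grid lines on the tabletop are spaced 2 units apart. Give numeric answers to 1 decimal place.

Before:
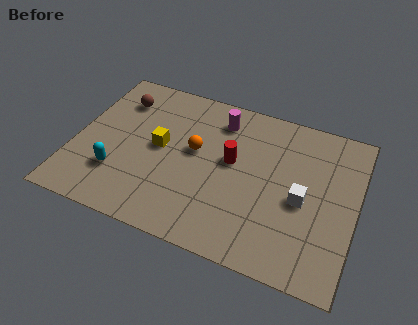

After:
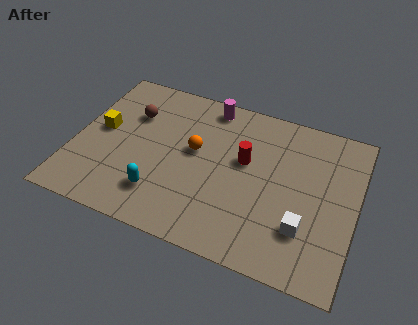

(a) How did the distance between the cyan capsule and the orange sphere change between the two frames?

-0.8

Before: roughly 3.6 units apart; after: 2.8. That's 0.8 units closer together.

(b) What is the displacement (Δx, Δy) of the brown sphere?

(0.6, -0.6)

The brown sphere started near (1.5, 6.0) and ended near (2.1, 5.4).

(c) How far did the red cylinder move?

0.5

The red cylinder moved from about (6.3, 4.4) to (6.8, 4.6), a distance of √(0.5² + 0.2²) ≈ 0.5.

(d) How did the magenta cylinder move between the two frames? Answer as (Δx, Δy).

(-0.5, 0.6)

From the two frames, the magenta cylinder sits at roughly (5.6, 6.3) before and (5.1, 6.9) after.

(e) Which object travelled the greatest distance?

the yellow cube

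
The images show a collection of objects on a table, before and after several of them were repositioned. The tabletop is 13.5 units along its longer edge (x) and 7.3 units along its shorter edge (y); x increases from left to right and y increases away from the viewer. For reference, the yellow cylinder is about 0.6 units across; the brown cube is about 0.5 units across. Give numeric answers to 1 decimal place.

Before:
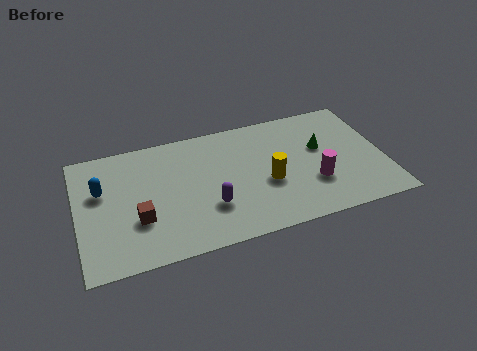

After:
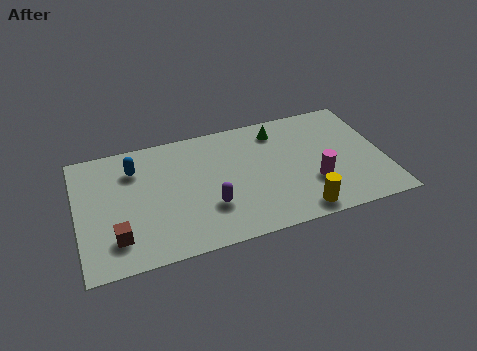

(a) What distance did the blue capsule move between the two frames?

1.7

The blue capsule moved from about (1.1, 4.6) to (2.6, 5.5), a distance of √(1.5² + 0.9²) ≈ 1.7.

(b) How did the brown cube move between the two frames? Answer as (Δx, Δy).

(-1.0, -0.8)

From the two frames, the brown cube sits at roughly (2.6, 2.5) before and (1.6, 1.7) after.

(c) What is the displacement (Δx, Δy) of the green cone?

(-1.8, 1.6)

From the two frames, the green cone sits at roughly (10.8, 4.4) before and (9.0, 6.0) after.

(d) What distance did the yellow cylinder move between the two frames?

2.4

The yellow cylinder was near (8.3, 3.0) before and (9.5, 0.9) after, so it travelled √(1.2² + 2.1²) ≈ 2.4 units.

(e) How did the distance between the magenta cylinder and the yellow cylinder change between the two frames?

-0.4

Before: roughly 2.1 units apart; after: 1.7. That's 0.4 units closer together.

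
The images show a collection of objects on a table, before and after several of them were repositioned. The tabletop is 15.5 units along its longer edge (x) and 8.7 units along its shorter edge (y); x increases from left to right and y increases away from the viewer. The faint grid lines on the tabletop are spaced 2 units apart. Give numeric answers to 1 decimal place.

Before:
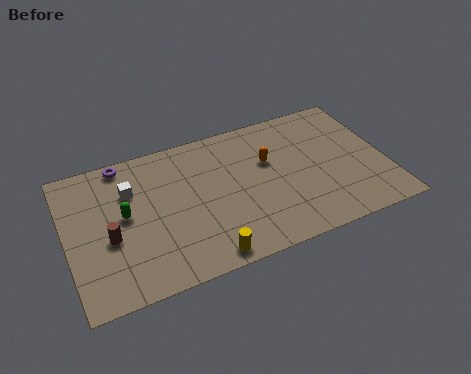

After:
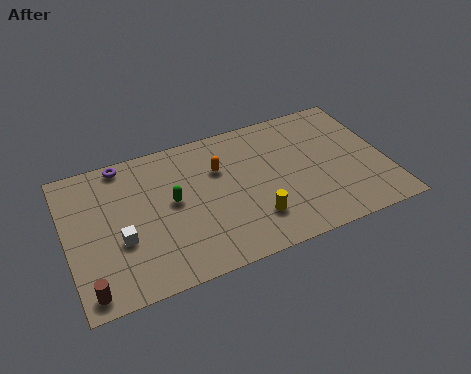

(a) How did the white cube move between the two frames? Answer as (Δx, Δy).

(-0.7, -2.8)

The white cube was at about (3.2, 6.1) and moved to about (2.5, 3.3).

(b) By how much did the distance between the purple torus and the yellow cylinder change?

+0.4

The distance was about 7.7 in the first image and 8.1 in the second, so they moved 0.4 units further apart.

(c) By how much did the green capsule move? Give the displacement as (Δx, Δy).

(2.3, 0.0)

From the two frames, the green capsule sits at roughly (2.8, 4.7) before and (5.1, 4.7) after.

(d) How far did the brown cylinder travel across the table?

2.9

The brown cylinder was near (2.0, 3.6) before and (0.8, 1.0) after, so it travelled √(1.2² + 2.6²) ≈ 2.9 units.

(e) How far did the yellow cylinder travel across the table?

2.8

The yellow cylinder was near (6.3, 0.9) before and (8.8, 2.2) after, so it travelled √(2.5² + 1.3²) ≈ 2.8 units.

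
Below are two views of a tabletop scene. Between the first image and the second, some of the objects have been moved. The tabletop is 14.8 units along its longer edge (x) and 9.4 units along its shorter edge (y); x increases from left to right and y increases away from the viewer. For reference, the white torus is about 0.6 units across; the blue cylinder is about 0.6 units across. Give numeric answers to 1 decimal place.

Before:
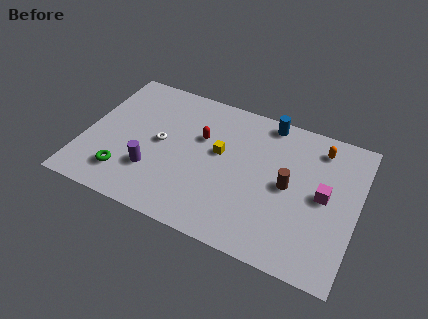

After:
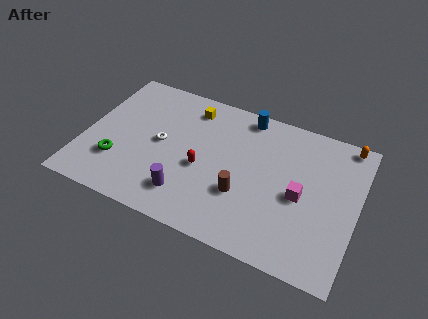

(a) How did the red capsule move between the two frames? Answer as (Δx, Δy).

(0.3, -2.0)

From the two frames, the red capsule sits at roughly (6.2, 6.0) before and (6.5, 4.0) after.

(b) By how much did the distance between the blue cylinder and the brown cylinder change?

+1.1

They were about 4.1 units apart before and 5.2 after — 1.1 units further apart.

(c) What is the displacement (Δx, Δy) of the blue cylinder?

(-1.2, -0.1)

The blue cylinder started near (9.6, 8.5) and ended near (8.4, 8.4).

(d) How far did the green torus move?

0.9

From (2.5, 2.0) to (2.0, 2.7), the green torus covered √(0.5² + 0.7²) ≈ 0.9 units.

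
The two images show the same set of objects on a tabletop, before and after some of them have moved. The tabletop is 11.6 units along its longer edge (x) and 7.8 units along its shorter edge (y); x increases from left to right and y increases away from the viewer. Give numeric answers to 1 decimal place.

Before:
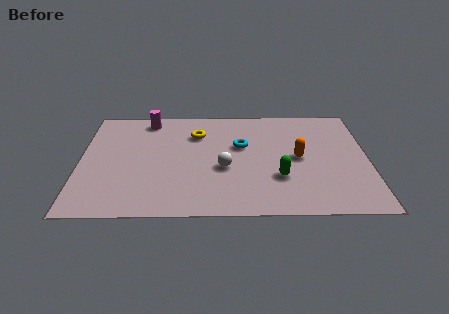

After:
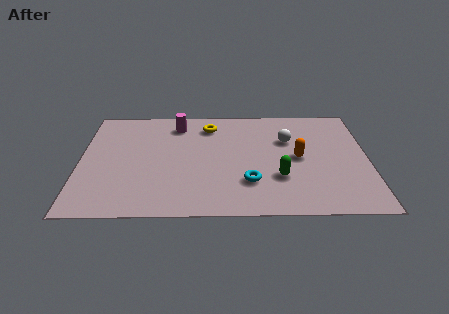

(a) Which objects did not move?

the green capsule and the orange capsule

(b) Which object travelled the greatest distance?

the white sphere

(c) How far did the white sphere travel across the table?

3.3

The white sphere moved from about (5.8, 3.2) to (8.4, 5.2), a distance of √(2.6² + 2.0²) ≈ 3.3.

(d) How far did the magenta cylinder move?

1.3

The magenta cylinder moved from about (2.7, 6.8) to (3.9, 6.4), a distance of √(1.2² + 0.4²) ≈ 1.3.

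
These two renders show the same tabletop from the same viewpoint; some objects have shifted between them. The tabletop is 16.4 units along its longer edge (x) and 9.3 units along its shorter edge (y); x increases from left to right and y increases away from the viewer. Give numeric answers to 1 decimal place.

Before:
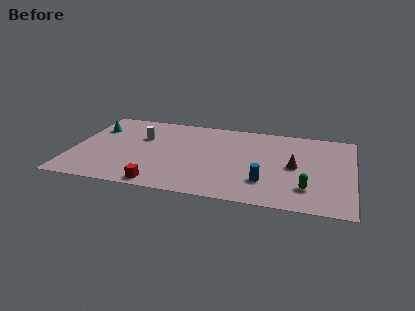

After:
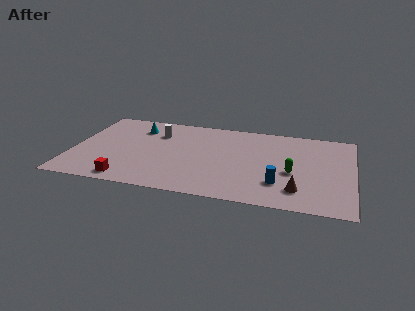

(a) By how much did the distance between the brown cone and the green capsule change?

-0.5

Before: roughly 2.4 units apart; after: 1.9. That's 0.5 units closer together.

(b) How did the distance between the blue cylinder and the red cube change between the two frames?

+2.6

The distance was about 6.2 in the first image and 8.8 in the second, so they moved 2.6 units further apart.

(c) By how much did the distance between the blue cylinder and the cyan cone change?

-1.3

Before: roughly 11.1 units apart; after: 9.8. That's 1.3 units closer together.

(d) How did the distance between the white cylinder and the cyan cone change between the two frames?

-1.6

The distance was about 2.9 in the first image and 1.3 in the second, so they moved 1.6 units closer together.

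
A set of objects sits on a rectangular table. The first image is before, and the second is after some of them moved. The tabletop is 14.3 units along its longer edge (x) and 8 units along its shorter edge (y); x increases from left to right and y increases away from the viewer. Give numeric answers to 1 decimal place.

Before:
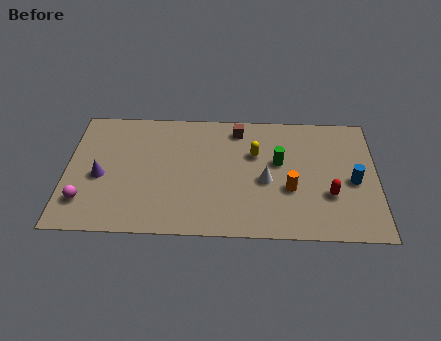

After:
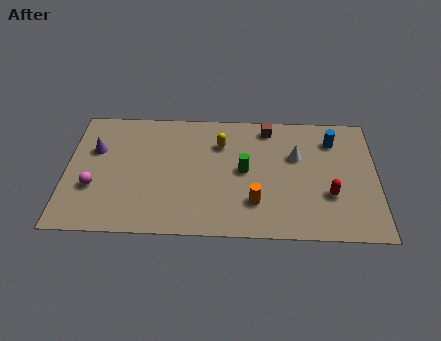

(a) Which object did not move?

the red capsule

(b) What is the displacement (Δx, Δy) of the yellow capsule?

(-1.6, 0.6)

The yellow capsule started near (8.7, 5.2) and ended near (7.1, 5.8).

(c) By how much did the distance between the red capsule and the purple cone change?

+0.6

Before: roughly 10.5 units apart; after: 11.1. That's 0.6 units further apart.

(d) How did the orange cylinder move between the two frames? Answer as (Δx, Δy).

(-1.6, -0.9)

The orange cylinder started near (10.3, 3.0) and ended near (8.7, 2.1).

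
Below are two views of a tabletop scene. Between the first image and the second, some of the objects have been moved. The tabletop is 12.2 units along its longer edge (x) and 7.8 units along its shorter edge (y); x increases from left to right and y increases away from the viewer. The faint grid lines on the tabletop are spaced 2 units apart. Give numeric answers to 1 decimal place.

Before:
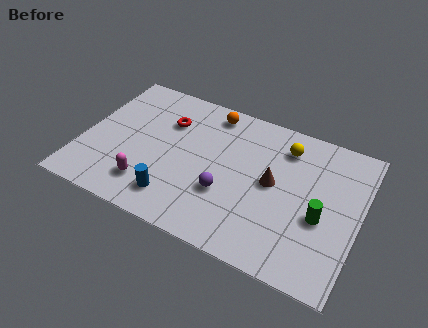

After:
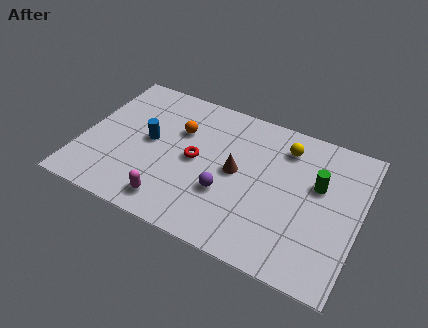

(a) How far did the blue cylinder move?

3.0

The blue cylinder moved from about (4.4, 1.5) to (2.9, 4.1), a distance of √(1.5² + 2.6²) ≈ 3.0.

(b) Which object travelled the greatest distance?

the blue cylinder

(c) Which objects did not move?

the purple sphere and the yellow sphere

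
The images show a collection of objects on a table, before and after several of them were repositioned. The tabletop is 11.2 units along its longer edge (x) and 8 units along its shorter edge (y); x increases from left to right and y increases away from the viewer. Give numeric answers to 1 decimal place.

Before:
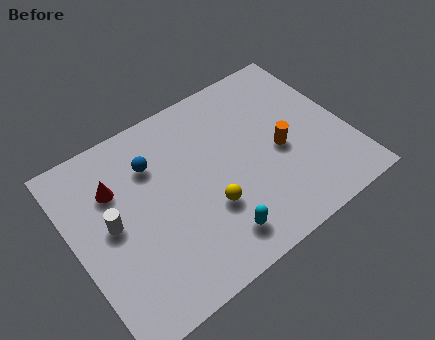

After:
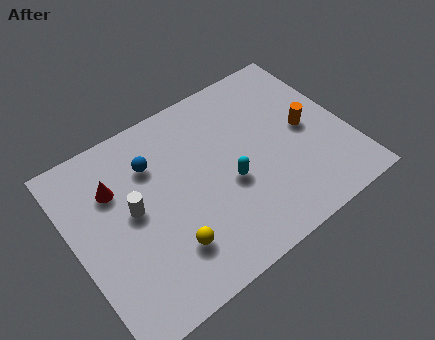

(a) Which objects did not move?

the red cone and the blue sphere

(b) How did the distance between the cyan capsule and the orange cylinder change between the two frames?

-0.4

The distance was about 3.9 in the first image and 3.5 in the second, so they moved 0.4 units closer together.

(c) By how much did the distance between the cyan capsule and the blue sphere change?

-1.0

The distance was about 4.7 in the first image and 3.7 in the second, so they moved 1.0 units closer together.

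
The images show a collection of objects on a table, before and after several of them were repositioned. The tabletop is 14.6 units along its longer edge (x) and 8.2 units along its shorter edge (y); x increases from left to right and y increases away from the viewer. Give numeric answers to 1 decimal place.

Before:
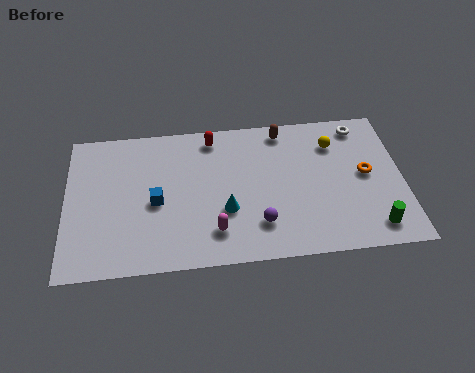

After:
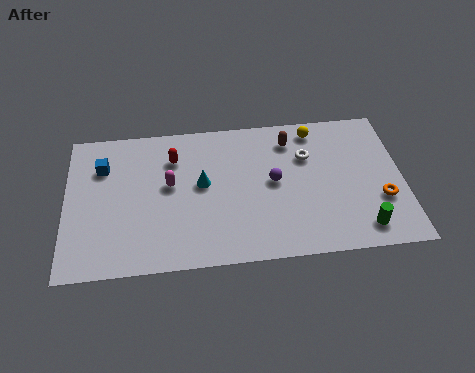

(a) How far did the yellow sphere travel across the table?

1.2

The yellow sphere was near (11.7, 6.2) before and (10.9, 7.1) after, so it travelled √(0.8² + 0.9²) ≈ 1.2 units.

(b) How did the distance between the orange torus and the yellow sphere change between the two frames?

+2.8

They were about 2.3 units apart before and 5.1 after — 2.8 units further apart.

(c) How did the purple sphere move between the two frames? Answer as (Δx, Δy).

(0.7, 2.3)

The purple sphere was at about (8.3, 2.0) and moved to about (9.0, 4.3).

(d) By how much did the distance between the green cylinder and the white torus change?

-1.0

The distance was about 5.8 in the first image and 4.8 in the second, so they moved 1.0 units closer together.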